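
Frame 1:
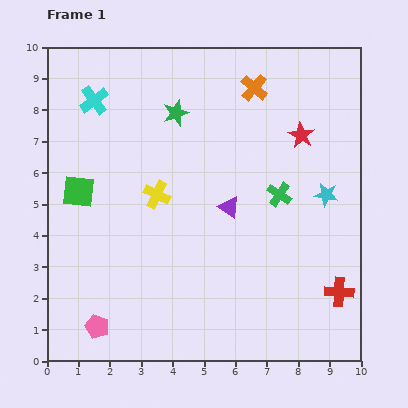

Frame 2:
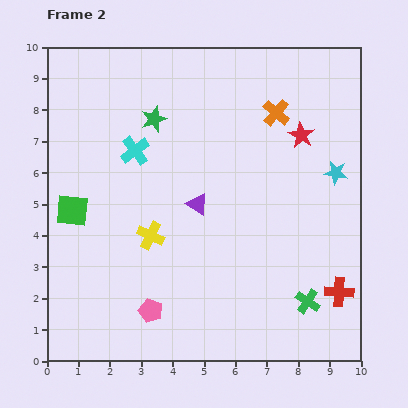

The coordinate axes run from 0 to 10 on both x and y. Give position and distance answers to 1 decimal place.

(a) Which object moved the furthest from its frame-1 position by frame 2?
the green cross

(moved 3.5; next 2.1)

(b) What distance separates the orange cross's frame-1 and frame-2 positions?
1.1

The orange cross moved from (6.6, 8.7) to (7.3, 7.9), a distance of √(0.7² + 0.8²) ≈ 1.1.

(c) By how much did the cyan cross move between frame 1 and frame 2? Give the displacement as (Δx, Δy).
(1.3, -1.6)

The cyan cross was at (1.5, 8.3) in frame 1 and (2.8, 6.7) in frame 2.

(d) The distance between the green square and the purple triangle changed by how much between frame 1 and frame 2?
-0.8

Distance in frame 1: 4.8. Distance in frame 2: 4.0.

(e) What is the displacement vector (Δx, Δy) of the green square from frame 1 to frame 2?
(-0.2, -0.6)

The green square was at (1.0, 5.4) in frame 1 and (0.8, 4.8) in frame 2.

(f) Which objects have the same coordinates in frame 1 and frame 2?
the red star, the red cross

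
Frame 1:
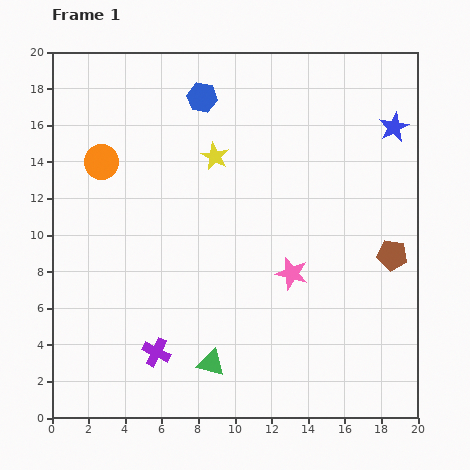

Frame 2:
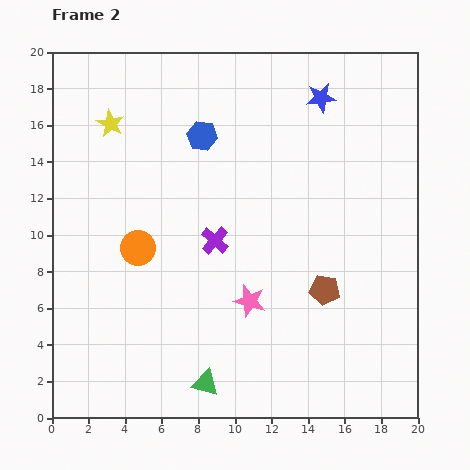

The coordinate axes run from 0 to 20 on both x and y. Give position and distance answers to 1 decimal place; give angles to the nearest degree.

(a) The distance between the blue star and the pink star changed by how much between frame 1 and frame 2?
+2.0

Distance in frame 1: 9.8. Distance in frame 2: 11.8.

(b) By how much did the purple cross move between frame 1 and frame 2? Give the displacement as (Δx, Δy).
(3.2, 6.1)

The purple cross was at (5.7, 3.6) in frame 1 and (8.9, 9.7) in frame 2.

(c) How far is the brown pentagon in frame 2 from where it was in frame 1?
4.2

The brown pentagon moved from (18.6, 8.9) to (14.9, 7.0), a distance of √(3.7² + 1.9²) ≈ 4.2.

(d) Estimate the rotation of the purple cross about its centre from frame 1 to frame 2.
16° clockwise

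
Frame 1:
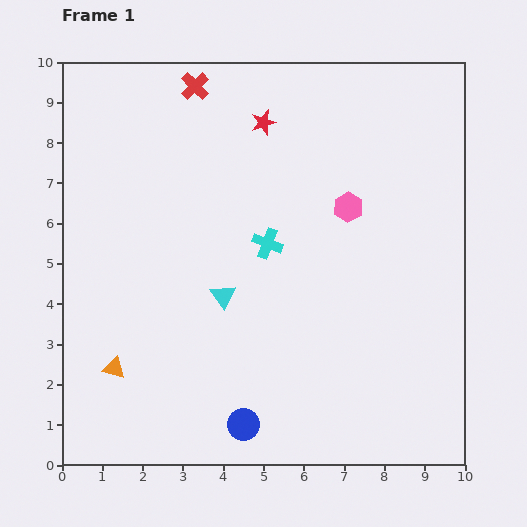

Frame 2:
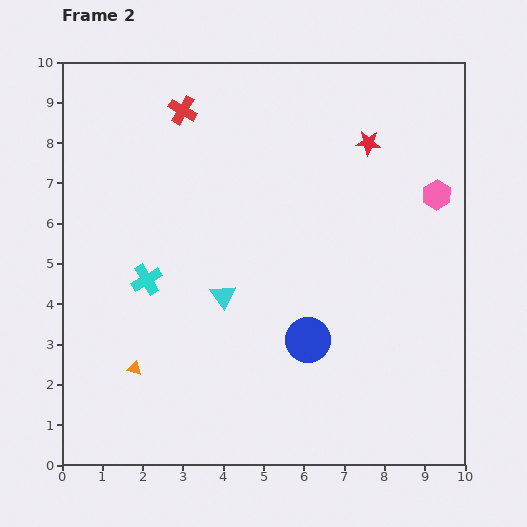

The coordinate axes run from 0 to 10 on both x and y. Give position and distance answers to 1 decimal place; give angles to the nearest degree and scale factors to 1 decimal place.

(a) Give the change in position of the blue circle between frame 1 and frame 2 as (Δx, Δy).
(1.6, 2.1)

The blue circle was at (4.5, 1.0) in frame 1 and (6.1, 3.1) in frame 2.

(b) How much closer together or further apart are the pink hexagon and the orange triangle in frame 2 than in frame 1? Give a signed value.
+1.6

Distance in frame 1: 7.0. Distance in frame 2: 8.6.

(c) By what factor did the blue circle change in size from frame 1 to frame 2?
1.4×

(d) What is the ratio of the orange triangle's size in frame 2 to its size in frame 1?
0.6×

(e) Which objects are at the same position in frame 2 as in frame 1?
the cyan triangle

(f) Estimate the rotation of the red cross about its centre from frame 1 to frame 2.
16° counter-clockwise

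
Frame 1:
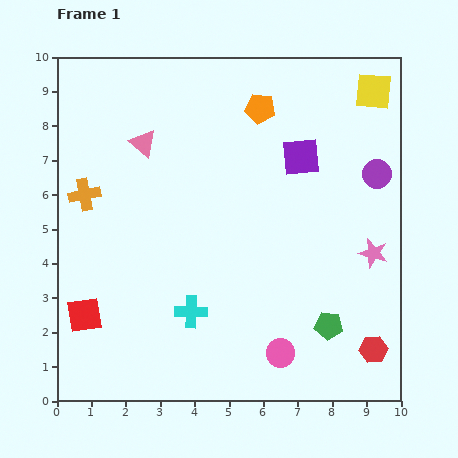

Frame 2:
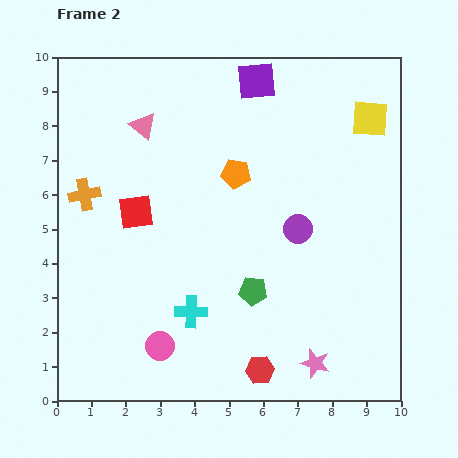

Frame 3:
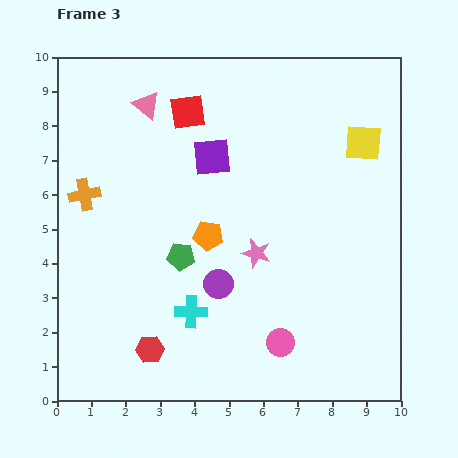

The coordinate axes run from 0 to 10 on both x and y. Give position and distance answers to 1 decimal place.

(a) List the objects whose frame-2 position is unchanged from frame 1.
the cyan cross, the orange cross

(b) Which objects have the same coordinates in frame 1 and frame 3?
the cyan cross, the orange cross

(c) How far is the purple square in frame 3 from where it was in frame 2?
2.6

The purple square moved from (5.8, 9.3) to (4.5, 7.1), a distance of √(1.3² + 2.2²) ≈ 2.6.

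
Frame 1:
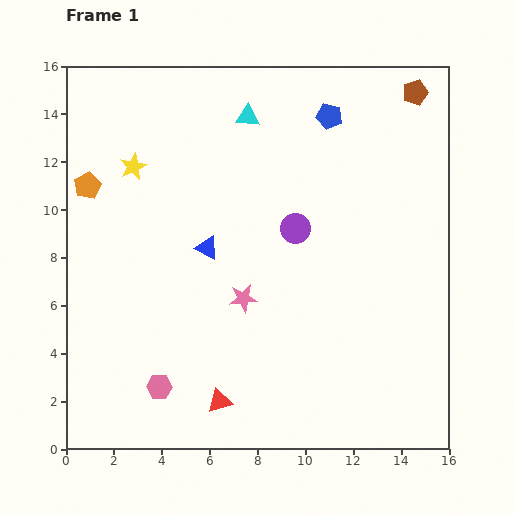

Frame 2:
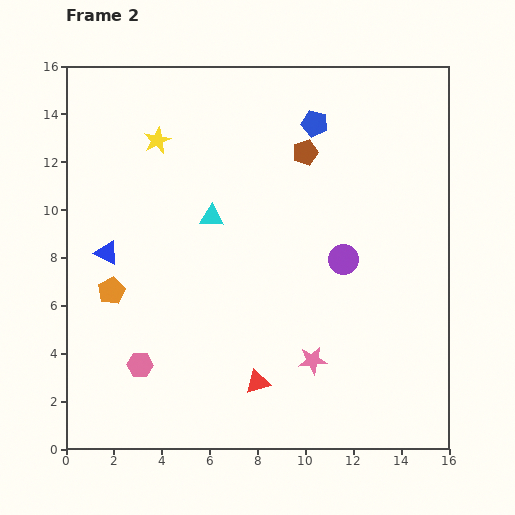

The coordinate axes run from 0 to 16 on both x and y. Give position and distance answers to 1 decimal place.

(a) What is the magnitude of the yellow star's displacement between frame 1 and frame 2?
1.5

The yellow star moved from (2.8, 11.8) to (3.8, 12.9), a distance of √(1.0² + 1.1²) ≈ 1.5.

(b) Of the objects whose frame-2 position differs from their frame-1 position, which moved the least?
the blue pentagon

(moved 0.7)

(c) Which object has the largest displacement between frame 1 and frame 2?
the brown pentagon

(moved 5.2; next 4.5)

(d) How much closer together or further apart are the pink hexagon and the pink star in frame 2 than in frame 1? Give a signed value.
+2.1

Distance in frame 1: 5.1. Distance in frame 2: 7.2.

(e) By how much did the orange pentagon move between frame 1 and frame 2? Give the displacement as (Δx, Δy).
(1.0, -4.4)

The orange pentagon was at (0.9, 11.0) in frame 1 and (1.9, 6.6) in frame 2.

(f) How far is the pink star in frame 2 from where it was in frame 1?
3.9

The pink star moved from (7.4, 6.3) to (10.3, 3.7), a distance of √(2.9² + 2.6²) ≈ 3.9.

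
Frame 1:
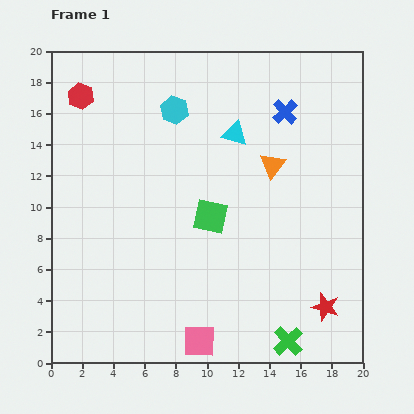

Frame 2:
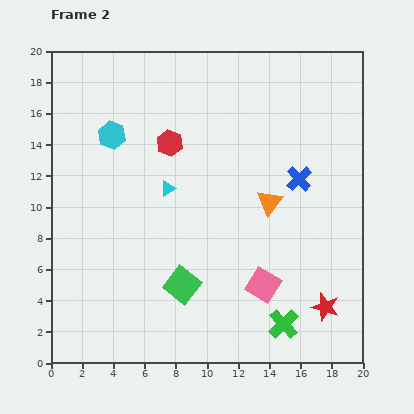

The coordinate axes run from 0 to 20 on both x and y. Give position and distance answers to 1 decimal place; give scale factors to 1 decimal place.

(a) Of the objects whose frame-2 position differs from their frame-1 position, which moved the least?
the green cross

(moved 1.1)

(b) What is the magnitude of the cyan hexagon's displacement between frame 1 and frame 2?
4.3

The cyan hexagon moved from (7.9, 16.2) to (3.9, 14.6), a distance of √(4.0² + 1.6²) ≈ 4.3.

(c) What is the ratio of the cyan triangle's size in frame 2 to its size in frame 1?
0.6×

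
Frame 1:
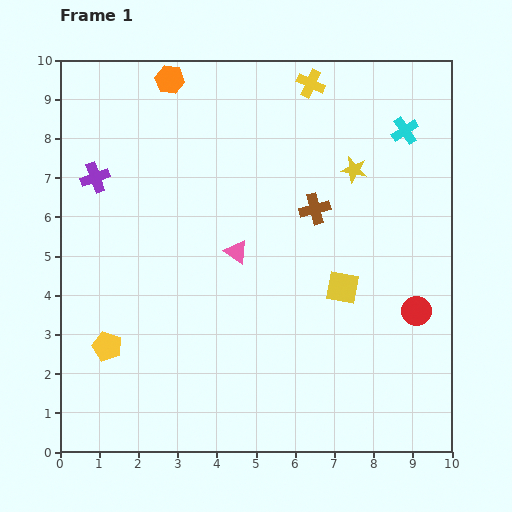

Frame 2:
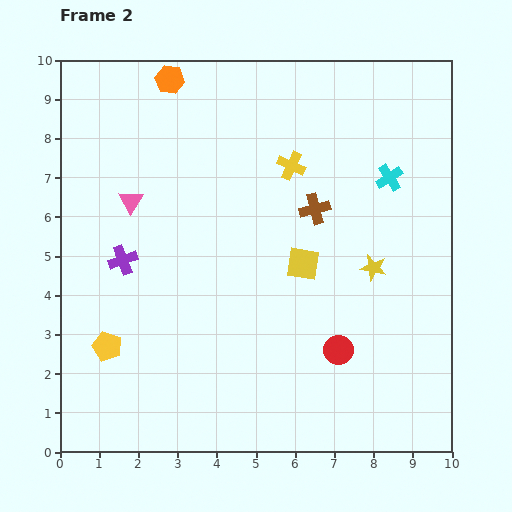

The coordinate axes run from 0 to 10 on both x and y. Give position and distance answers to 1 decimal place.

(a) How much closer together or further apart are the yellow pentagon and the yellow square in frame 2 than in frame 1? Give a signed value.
-0.8

Distance in frame 1: 6.2. Distance in frame 2: 5.4.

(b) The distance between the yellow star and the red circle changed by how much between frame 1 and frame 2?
-1.6

Distance in frame 1: 3.9. Distance in frame 2: 2.3.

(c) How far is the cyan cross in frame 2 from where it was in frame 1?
1.3

The cyan cross moved from (8.8, 8.2) to (8.4, 7.0), a distance of √(0.4² + 1.2²) ≈ 1.3.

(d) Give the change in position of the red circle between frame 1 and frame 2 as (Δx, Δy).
(-2.0, -1.0)

The red circle was at (9.1, 3.6) in frame 1 and (7.1, 2.6) in frame 2.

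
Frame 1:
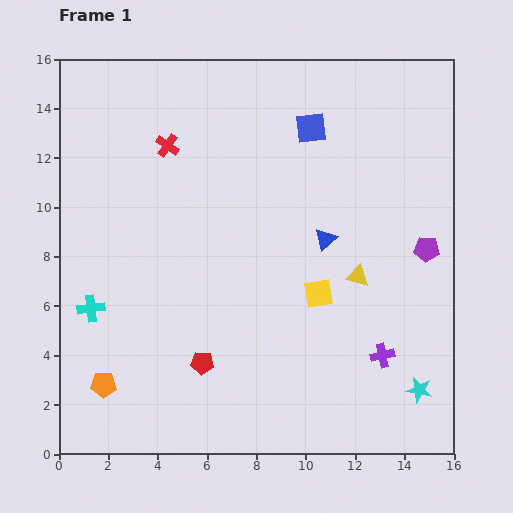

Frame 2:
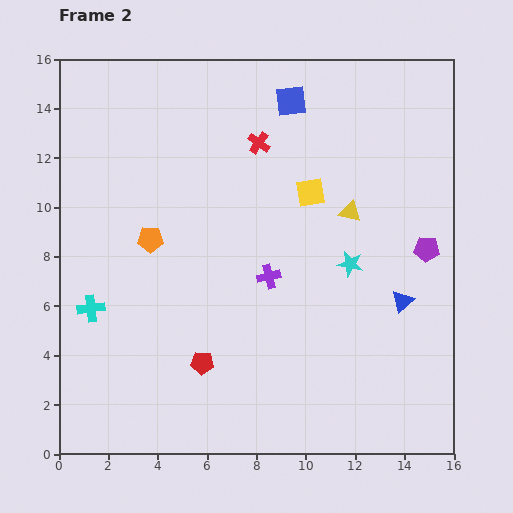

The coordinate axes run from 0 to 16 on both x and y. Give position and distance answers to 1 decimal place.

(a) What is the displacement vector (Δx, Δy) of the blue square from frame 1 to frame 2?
(-0.8, 1.1)

The blue square was at (10.2, 13.2) in frame 1 and (9.4, 14.3) in frame 2.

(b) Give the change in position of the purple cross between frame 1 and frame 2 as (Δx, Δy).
(-4.6, 3.2)

The purple cross was at (13.1, 4.0) in frame 1 and (8.5, 7.2) in frame 2.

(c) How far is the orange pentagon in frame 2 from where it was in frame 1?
6.2

The orange pentagon moved from (1.8, 2.8) to (3.7, 8.7), a distance of √(1.9² + 5.9²) ≈ 6.2.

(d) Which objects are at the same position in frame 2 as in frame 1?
the cyan cross, the purple pentagon, the red pentagon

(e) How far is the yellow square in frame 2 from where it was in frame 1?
4.1

The yellow square moved from (10.5, 6.5) to (10.2, 10.6), a distance of √(0.3² + 4.1²) ≈ 4.1.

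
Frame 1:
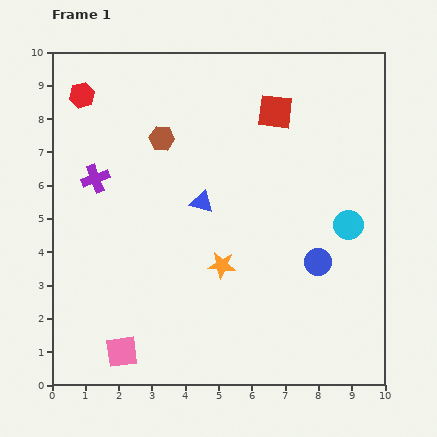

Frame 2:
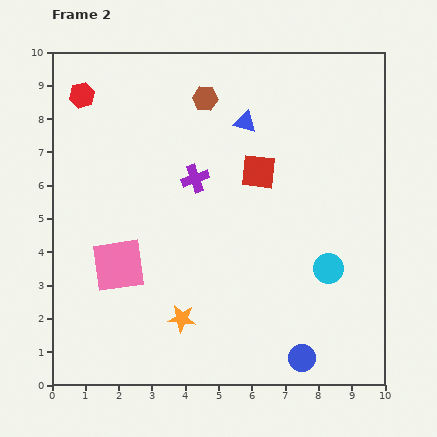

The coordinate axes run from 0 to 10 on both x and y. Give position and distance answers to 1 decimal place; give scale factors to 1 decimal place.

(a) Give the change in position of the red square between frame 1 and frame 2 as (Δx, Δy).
(-0.5, -1.8)

The red square was at (6.7, 8.2) in frame 1 and (6.2, 6.4) in frame 2.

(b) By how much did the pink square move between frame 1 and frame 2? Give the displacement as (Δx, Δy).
(-0.1, 2.6)

The pink square was at (2.1, 1.0) in frame 1 and (2.0, 3.6) in frame 2.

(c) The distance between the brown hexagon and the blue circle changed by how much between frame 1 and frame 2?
+2.3

Distance in frame 1: 6.0. Distance in frame 2: 8.3.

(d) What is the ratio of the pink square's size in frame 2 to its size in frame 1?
1.7×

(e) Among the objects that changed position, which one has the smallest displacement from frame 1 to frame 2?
the cyan circle

(moved 1.4)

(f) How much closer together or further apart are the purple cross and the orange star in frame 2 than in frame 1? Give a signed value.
-0.4

Distance in frame 1: 4.6. Distance in frame 2: 4.2.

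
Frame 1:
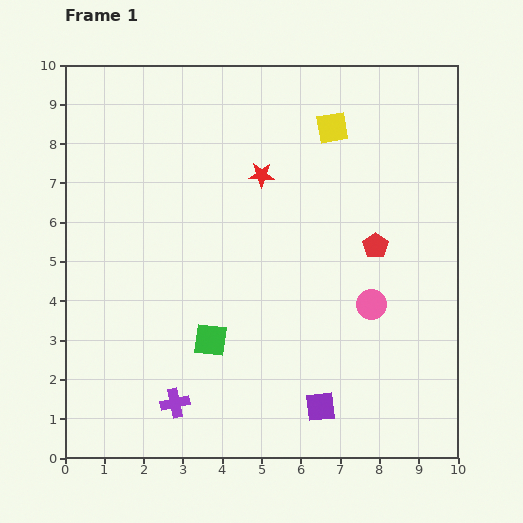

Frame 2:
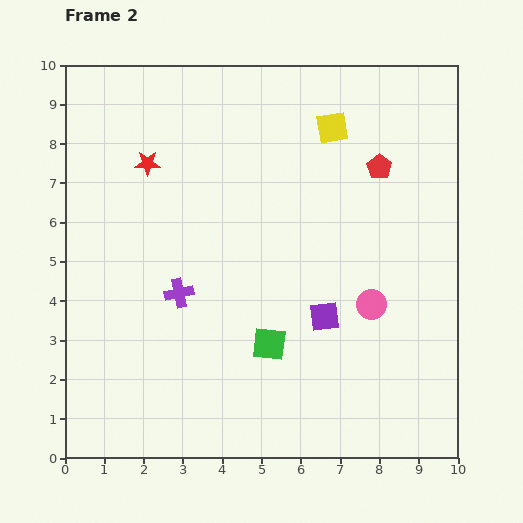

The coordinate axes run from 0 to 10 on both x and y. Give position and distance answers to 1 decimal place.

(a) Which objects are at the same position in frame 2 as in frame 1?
the yellow square, the pink circle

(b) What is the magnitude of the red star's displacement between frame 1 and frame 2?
2.9

The red star moved from (5.0, 7.2) to (2.1, 7.5), a distance of √(2.9² + 0.3²) ≈ 2.9.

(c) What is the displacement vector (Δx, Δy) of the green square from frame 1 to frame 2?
(1.5, -0.1)

The green square was at (3.7, 3.0) in frame 1 and (5.2, 2.9) in frame 2.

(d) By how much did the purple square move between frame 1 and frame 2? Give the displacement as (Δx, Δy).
(0.1, 2.3)

The purple square was at (6.5, 1.3) in frame 1 and (6.6, 3.6) in frame 2.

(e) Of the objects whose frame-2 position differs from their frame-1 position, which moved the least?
the green square

(moved 1.5)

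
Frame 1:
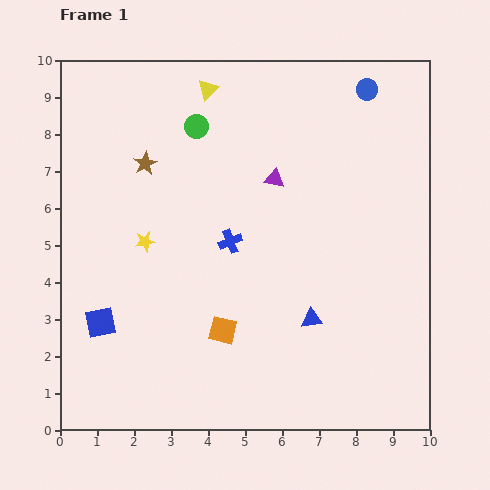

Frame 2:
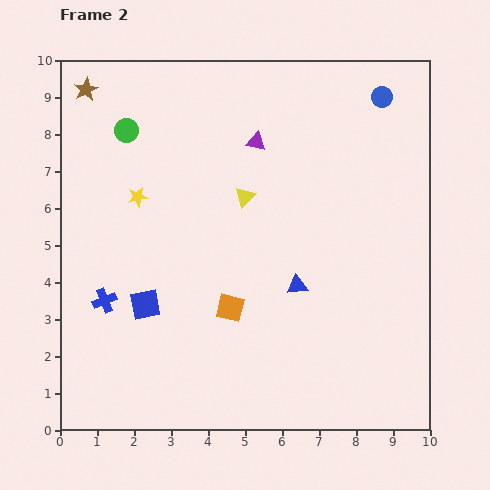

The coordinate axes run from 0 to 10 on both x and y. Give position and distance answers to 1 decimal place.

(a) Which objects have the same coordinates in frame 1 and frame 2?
none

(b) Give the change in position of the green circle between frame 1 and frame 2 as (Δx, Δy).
(-1.9, -0.1)

The green circle was at (3.7, 8.2) in frame 1 and (1.8, 8.1) in frame 2.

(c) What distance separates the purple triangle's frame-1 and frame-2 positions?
1.1

The purple triangle moved from (5.8, 6.8) to (5.3, 7.8), a distance of √(0.5² + 1.0²) ≈ 1.1.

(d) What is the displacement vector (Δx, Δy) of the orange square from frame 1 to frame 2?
(0.2, 0.6)

The orange square was at (4.4, 2.7) in frame 1 and (4.6, 3.3) in frame 2.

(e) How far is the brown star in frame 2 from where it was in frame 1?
2.6

The brown star moved from (2.3, 7.2) to (0.7, 9.2), a distance of √(1.6² + 2.0²) ≈ 2.6.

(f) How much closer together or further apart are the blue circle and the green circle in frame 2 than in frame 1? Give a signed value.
+2.3

Distance in frame 1: 4.7. Distance in frame 2: 7.0.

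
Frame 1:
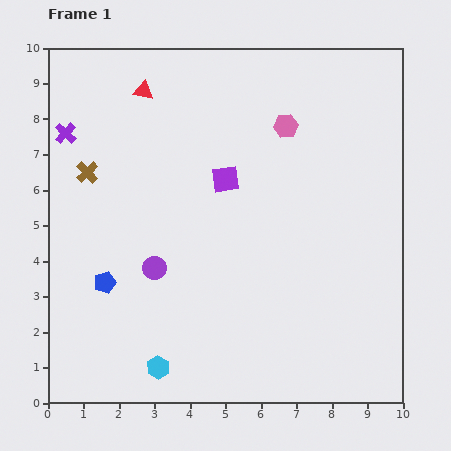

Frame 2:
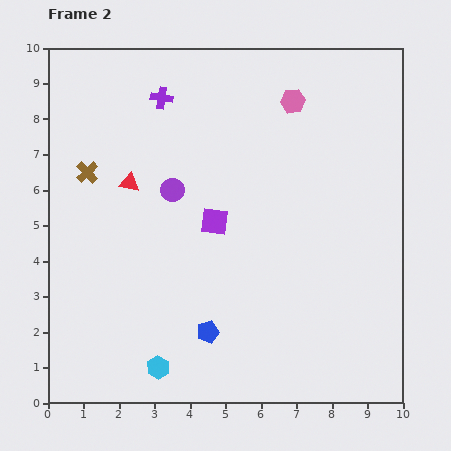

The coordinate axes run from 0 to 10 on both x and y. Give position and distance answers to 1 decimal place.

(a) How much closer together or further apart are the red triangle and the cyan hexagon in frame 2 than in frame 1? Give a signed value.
-2.5

Distance in frame 1: 7.8. Distance in frame 2: 5.3.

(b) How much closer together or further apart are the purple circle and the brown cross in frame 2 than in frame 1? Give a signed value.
-0.8

Distance in frame 1: 3.3. Distance in frame 2: 2.5.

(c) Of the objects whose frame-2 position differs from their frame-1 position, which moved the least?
the pink hexagon

(moved 0.7)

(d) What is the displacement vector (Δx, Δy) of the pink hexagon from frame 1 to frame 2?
(0.2, 0.7)

The pink hexagon was at (6.7, 7.8) in frame 1 and (6.9, 8.5) in frame 2.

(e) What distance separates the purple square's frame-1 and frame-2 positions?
1.2

The purple square moved from (5.0, 6.3) to (4.7, 5.1), a distance of √(0.3² + 1.2²) ≈ 1.2.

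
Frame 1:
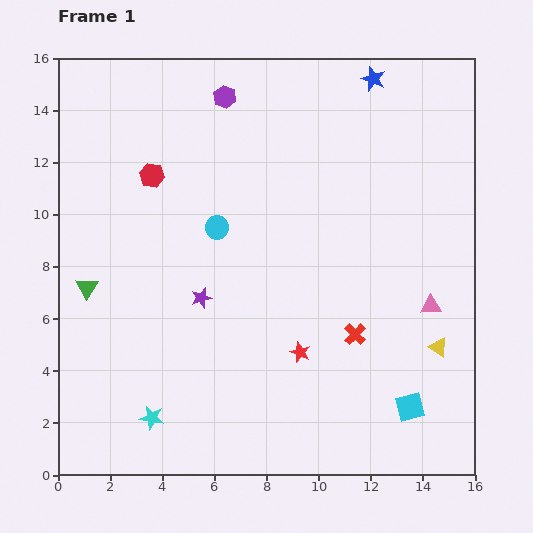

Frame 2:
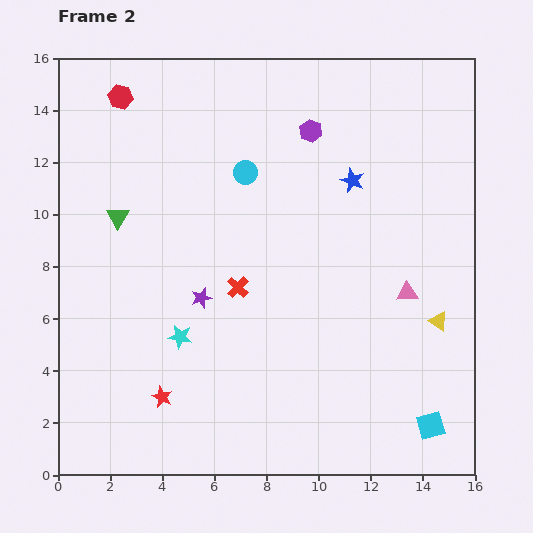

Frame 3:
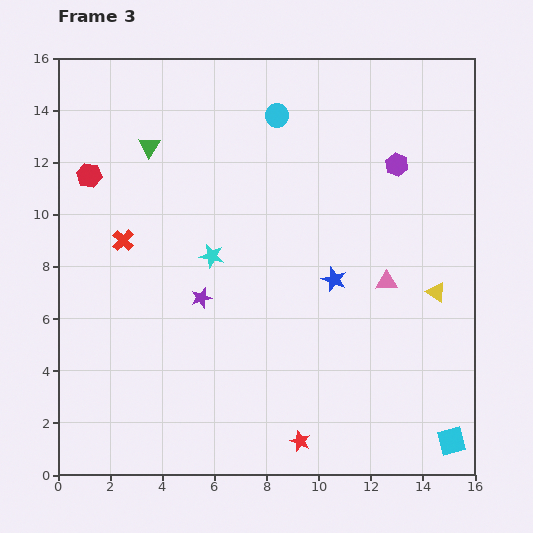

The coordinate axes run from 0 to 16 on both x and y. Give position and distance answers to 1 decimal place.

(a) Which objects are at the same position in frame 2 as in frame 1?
the purple star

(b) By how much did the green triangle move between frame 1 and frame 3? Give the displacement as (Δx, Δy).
(2.4, 5.4)

The green triangle was at (1.1, 7.2) in frame 1 and (3.5, 12.6) in frame 3.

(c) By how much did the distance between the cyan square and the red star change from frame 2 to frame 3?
-4.6

Distance in frame 2: 10.4. Distance in frame 3: 5.8.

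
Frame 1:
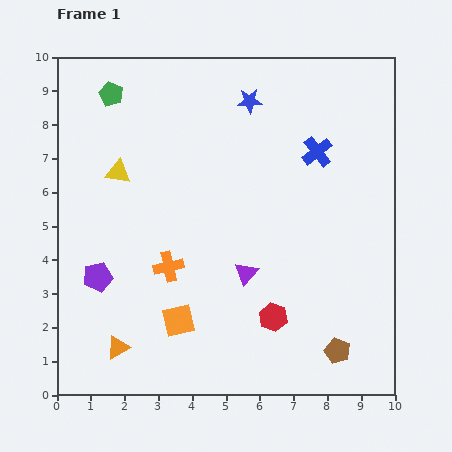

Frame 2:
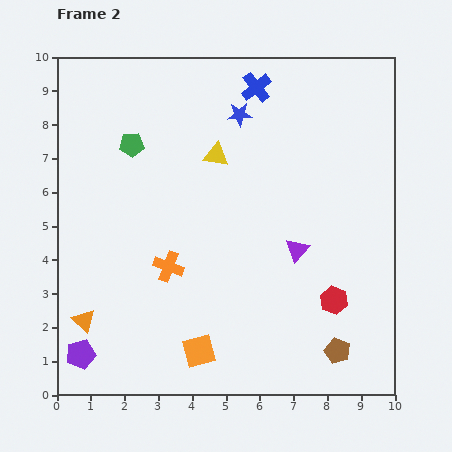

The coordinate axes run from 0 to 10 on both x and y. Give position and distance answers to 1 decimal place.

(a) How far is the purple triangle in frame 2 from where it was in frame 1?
1.7

The purple triangle moved from (5.6, 3.6) to (7.1, 4.3), a distance of √(1.5² + 0.7²) ≈ 1.7.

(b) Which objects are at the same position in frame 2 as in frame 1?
the brown pentagon, the orange cross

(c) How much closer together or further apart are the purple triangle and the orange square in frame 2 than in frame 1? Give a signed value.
+1.8

Distance in frame 1: 2.4. Distance in frame 2: 4.2.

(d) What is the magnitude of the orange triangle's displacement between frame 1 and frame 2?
1.3

The orange triangle moved from (1.8, 1.4) to (0.8, 2.2), a distance of √(1.0² + 0.8²) ≈ 1.3.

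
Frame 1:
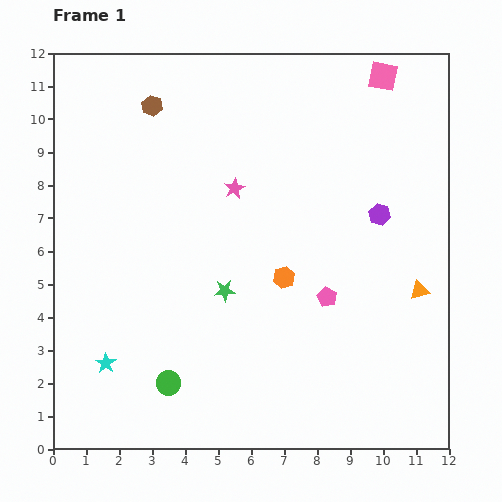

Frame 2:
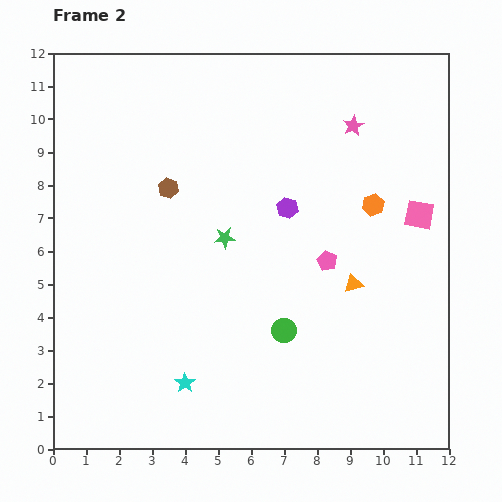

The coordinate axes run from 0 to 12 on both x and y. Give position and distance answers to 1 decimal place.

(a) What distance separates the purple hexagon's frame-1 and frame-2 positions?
2.8

The purple hexagon moved from (9.9, 7.1) to (7.1, 7.3), a distance of √(2.8² + 0.2²) ≈ 2.8.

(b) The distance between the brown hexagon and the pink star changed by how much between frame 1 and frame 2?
+2.4

Distance in frame 1: 3.5. Distance in frame 2: 5.9.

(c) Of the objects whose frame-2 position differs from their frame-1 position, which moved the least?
the pink pentagon

(moved 1.1)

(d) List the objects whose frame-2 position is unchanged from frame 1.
none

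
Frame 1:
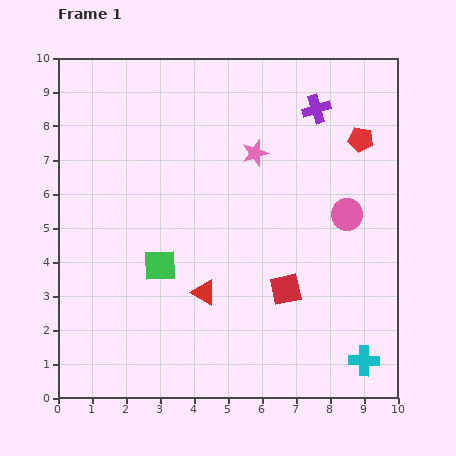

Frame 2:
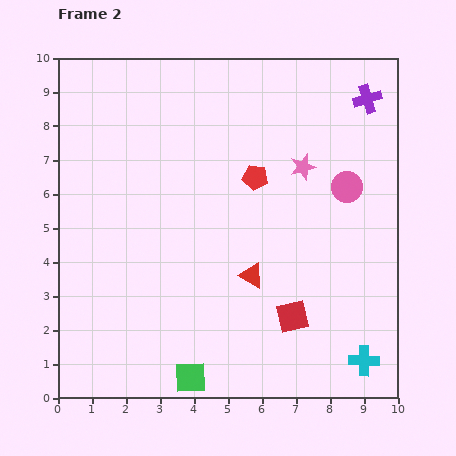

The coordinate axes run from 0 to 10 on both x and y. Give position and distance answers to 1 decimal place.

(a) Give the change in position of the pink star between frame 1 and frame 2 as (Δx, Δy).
(1.4, -0.4)

The pink star was at (5.8, 7.2) in frame 1 and (7.2, 6.8) in frame 2.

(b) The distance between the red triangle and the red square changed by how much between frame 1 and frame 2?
-0.7

Distance in frame 1: 2.4. Distance in frame 2: 1.7.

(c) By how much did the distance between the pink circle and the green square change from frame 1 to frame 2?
+1.5

Distance in frame 1: 5.7. Distance in frame 2: 7.2.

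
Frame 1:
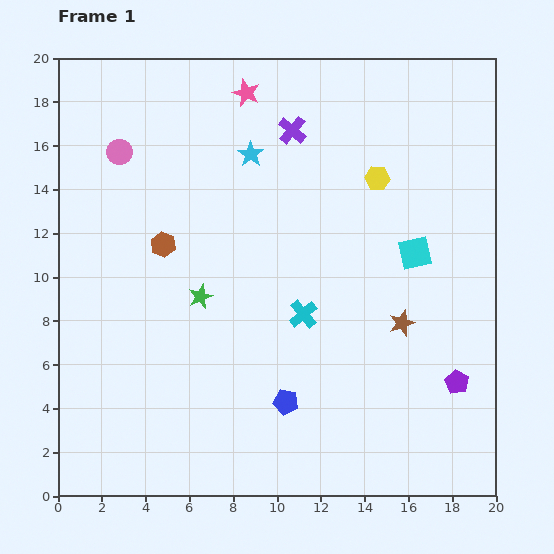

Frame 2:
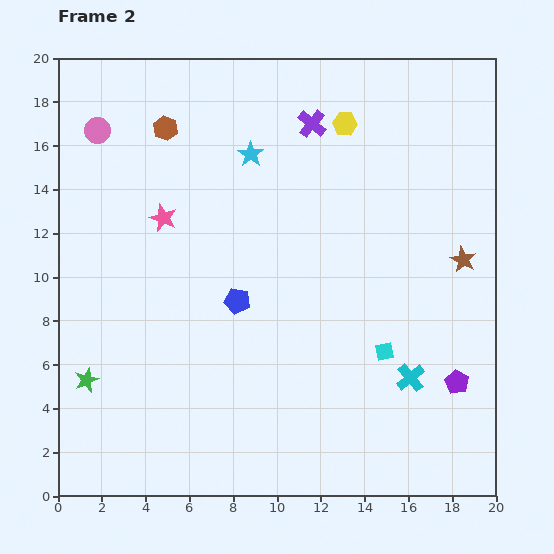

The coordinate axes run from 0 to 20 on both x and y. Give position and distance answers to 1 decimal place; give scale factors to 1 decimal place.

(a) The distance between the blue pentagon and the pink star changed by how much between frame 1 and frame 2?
-9.1

Distance in frame 1: 14.2. Distance in frame 2: 5.1.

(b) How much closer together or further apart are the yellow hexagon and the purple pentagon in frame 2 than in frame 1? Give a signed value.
+2.9

Distance in frame 1: 10.0. Distance in frame 2: 12.9.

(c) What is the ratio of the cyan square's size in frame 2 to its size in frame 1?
0.6×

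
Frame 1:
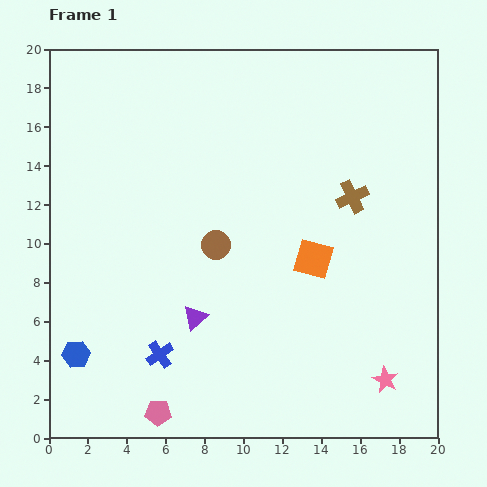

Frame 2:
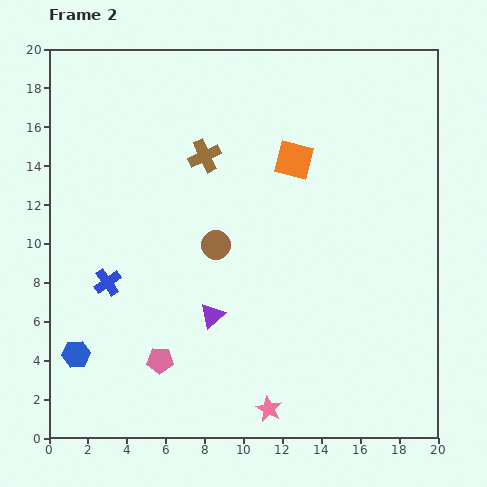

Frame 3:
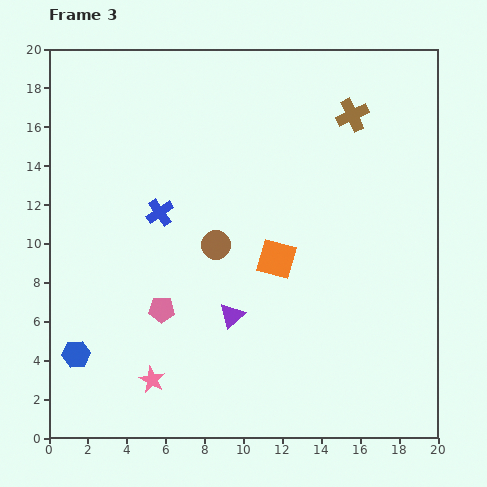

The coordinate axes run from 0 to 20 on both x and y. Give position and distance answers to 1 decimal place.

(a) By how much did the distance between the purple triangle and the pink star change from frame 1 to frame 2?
-4.7

Distance in frame 1: 10.3. Distance in frame 2: 5.6.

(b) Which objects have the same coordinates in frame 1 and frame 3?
the blue hexagon, the brown circle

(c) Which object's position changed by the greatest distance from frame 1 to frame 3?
the pink star

(moved 12.0; next 7.3)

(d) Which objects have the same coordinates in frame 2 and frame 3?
the blue hexagon, the brown circle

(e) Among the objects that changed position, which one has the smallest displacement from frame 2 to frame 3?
the purple triangle

(moved 1.0)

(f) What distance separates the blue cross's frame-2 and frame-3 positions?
4.5

The blue cross moved from (3.0, 8.0) to (5.7, 11.6), a distance of √(2.7² + 3.6²) ≈ 4.5.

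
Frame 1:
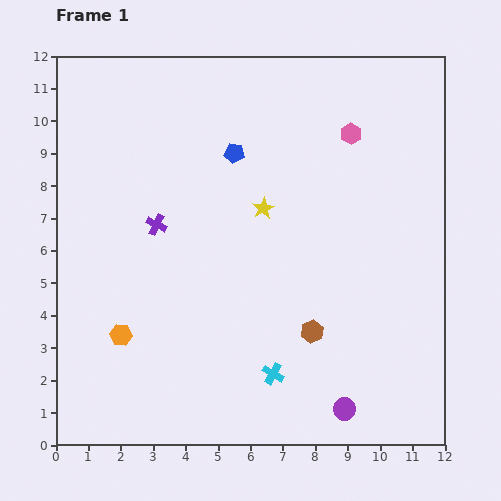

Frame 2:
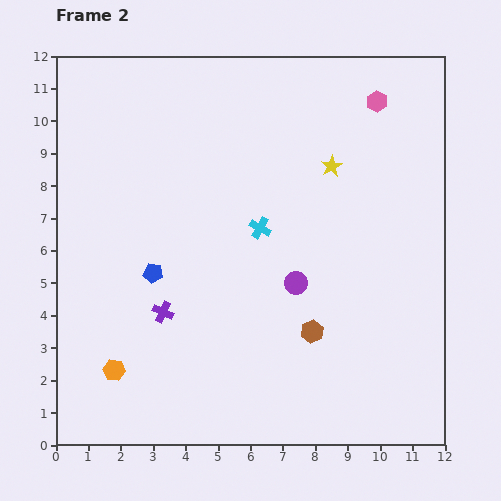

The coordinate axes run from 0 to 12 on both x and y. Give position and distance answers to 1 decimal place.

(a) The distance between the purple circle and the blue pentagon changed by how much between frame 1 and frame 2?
-4.2

Distance in frame 1: 8.6. Distance in frame 2: 4.4.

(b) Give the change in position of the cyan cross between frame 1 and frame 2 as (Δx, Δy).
(-0.4, 4.5)

The cyan cross was at (6.7, 2.2) in frame 1 and (6.3, 6.7) in frame 2.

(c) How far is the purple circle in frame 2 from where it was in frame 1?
4.2

The purple circle moved from (8.9, 1.1) to (7.4, 5.0), a distance of √(1.5² + 3.9²) ≈ 4.2.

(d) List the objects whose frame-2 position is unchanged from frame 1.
the brown hexagon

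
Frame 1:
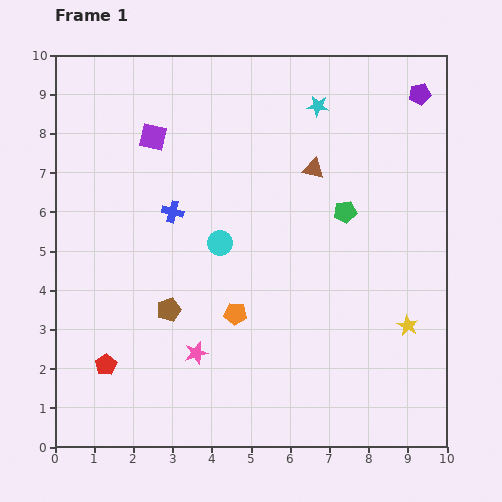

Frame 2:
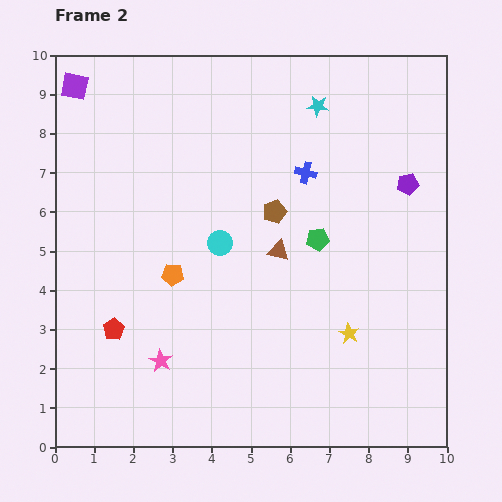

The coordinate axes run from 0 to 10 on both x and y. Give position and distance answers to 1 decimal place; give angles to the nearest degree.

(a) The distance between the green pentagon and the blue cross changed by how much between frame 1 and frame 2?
-2.7

Distance in frame 1: 4.4. Distance in frame 2: 1.7.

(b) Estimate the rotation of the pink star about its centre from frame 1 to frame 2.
26° counter-clockwise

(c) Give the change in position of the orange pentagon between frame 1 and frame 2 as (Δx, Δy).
(-1.6, 1.0)

The orange pentagon was at (4.6, 3.4) in frame 1 and (3.0, 4.4) in frame 2.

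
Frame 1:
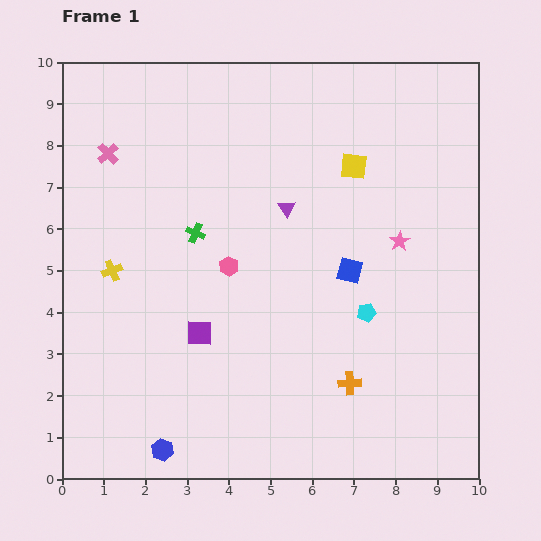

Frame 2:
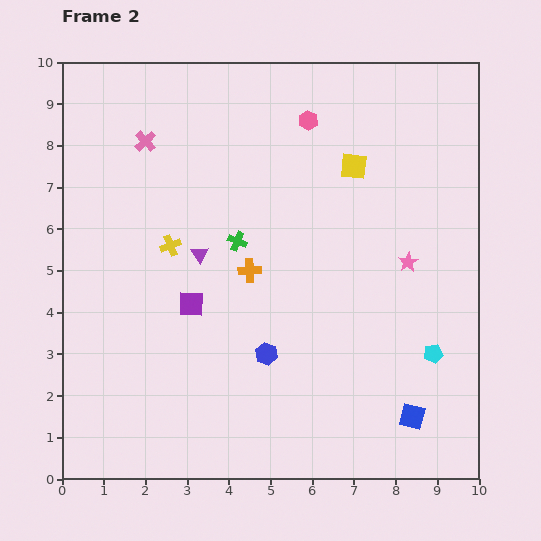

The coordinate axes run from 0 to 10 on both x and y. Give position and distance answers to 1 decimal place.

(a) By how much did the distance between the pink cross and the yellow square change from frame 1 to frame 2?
-0.9

Distance in frame 1: 5.9. Distance in frame 2: 5.0.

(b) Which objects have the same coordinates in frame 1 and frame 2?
the yellow square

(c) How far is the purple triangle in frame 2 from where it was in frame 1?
2.4

The purple triangle moved from (5.4, 6.5) to (3.3, 5.4), a distance of √(2.1² + 1.1²) ≈ 2.4.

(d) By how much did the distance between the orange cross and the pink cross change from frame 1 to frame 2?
-4.0

Distance in frame 1: 8.0. Distance in frame 2: 4.0.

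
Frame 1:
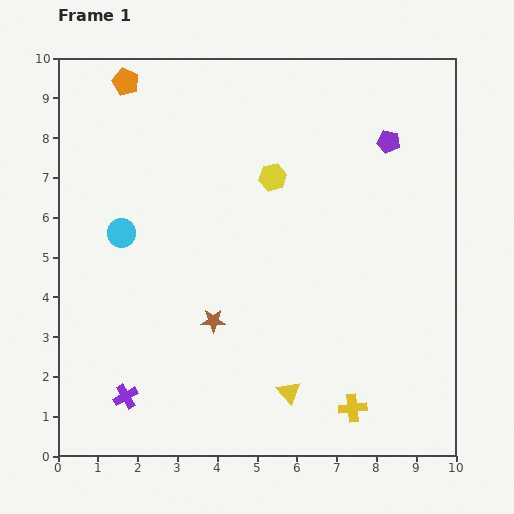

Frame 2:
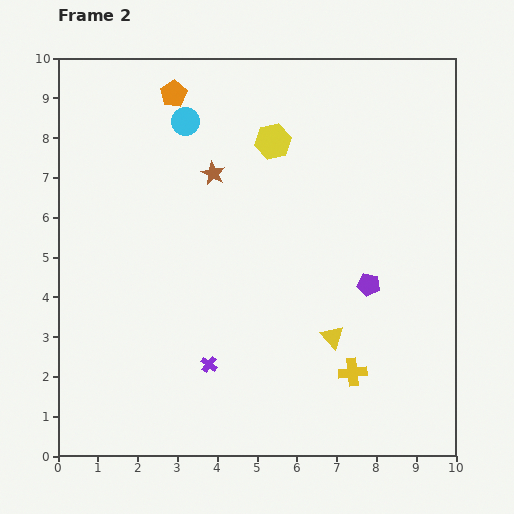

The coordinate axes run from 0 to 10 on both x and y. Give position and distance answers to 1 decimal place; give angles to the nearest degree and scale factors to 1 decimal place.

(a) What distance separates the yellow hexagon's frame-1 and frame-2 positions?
0.9

The yellow hexagon moved from (5.4, 7.0) to (5.4, 7.9), a distance of √(0.0² + 0.9²) ≈ 0.9.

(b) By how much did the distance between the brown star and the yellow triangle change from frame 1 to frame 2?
+2.5

Distance in frame 1: 2.6. Distance in frame 2: 5.1.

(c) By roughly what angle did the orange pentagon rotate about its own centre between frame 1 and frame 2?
19° clockwise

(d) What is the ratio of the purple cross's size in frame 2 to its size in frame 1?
0.7×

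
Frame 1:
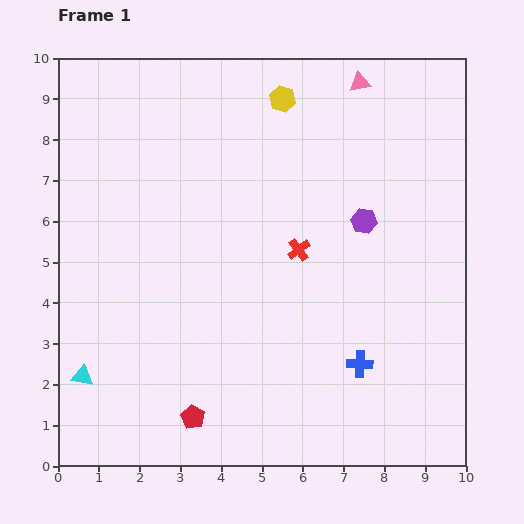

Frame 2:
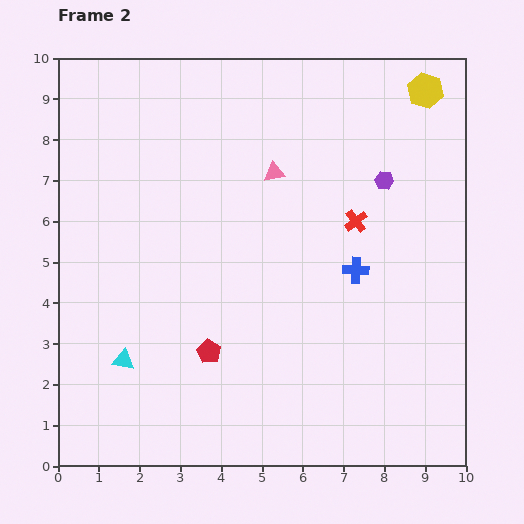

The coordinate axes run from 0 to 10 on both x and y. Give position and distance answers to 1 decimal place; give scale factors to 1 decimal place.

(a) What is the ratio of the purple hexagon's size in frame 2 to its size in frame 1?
0.7×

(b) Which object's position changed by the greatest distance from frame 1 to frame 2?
the yellow hexagon

(moved 3.5; next 3.0)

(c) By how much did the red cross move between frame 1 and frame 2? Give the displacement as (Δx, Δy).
(1.4, 0.7)

The red cross was at (5.9, 5.3) in frame 1 and (7.3, 6.0) in frame 2.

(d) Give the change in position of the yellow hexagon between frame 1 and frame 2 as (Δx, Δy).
(3.5, 0.2)

The yellow hexagon was at (5.5, 9.0) in frame 1 and (9.0, 9.2) in frame 2.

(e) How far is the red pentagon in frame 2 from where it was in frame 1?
1.6

The red pentagon moved from (3.3, 1.2) to (3.7, 2.8), a distance of √(0.4² + 1.6²) ≈ 1.6.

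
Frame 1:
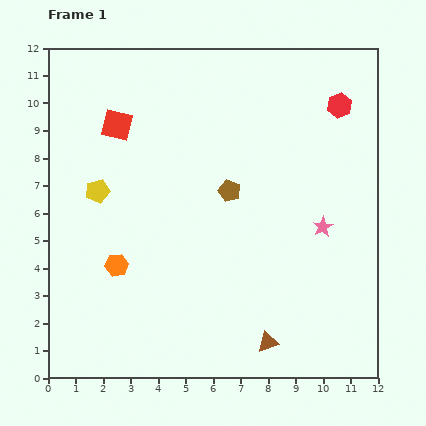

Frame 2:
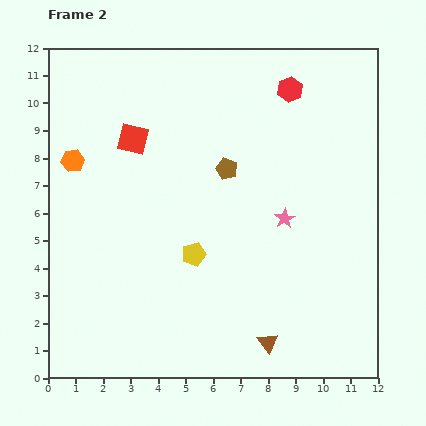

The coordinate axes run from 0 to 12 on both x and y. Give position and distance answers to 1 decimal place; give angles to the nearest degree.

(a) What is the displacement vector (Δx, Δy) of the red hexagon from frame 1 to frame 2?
(-1.8, 0.6)

The red hexagon was at (10.6, 9.9) in frame 1 and (8.8, 10.5) in frame 2.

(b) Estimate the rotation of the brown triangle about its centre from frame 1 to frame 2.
48° counter-clockwise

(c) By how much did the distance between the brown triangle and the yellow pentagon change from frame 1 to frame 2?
-4.1

Distance in frame 1: 8.3. Distance in frame 2: 4.2.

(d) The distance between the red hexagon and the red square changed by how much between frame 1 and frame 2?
-2.1

Distance in frame 1: 8.1. Distance in frame 2: 6.0.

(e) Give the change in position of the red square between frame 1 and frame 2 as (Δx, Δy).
(0.6, -0.5)

The red square was at (2.5, 9.2) in frame 1 and (3.1, 8.7) in frame 2.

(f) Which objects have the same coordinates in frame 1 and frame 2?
the brown triangle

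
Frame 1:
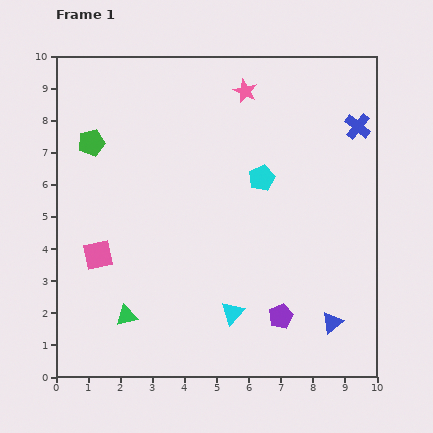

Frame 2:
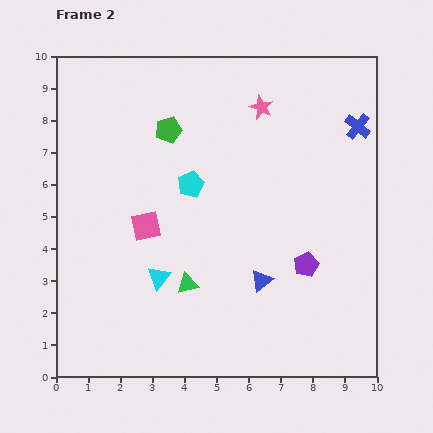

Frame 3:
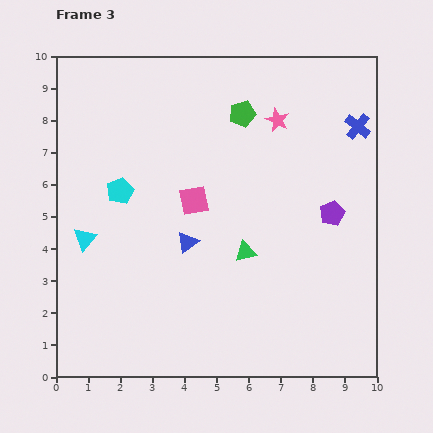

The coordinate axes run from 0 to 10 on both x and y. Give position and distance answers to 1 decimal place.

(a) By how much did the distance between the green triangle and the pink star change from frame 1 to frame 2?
-1.9

Distance in frame 1: 7.9. Distance in frame 2: 6.0.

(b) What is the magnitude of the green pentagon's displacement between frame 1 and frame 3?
4.8

The green pentagon moved from (1.1, 7.3) to (5.8, 8.2), a distance of √(4.7² + 0.9²) ≈ 4.8.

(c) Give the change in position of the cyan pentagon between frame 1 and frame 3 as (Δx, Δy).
(-4.4, -0.4)

The cyan pentagon was at (6.4, 6.2) in frame 1 and (2.0, 5.8) in frame 3.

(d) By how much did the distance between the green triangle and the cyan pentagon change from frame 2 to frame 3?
+1.2

Distance in frame 2: 3.1. Distance in frame 3: 4.3.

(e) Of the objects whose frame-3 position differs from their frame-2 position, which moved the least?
the pink star

(moved 0.6)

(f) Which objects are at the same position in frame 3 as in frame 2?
the blue cross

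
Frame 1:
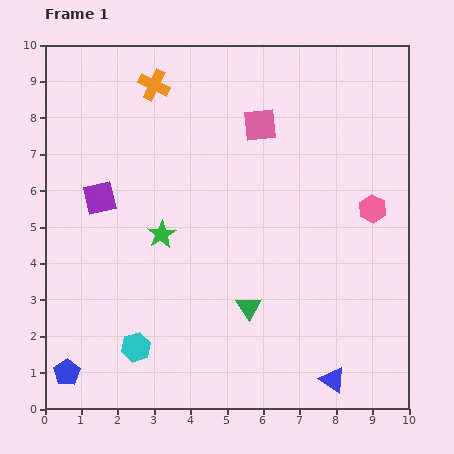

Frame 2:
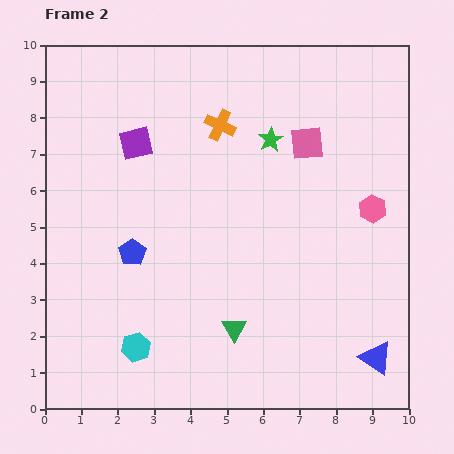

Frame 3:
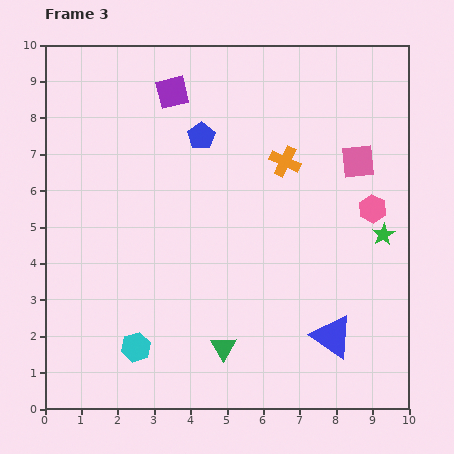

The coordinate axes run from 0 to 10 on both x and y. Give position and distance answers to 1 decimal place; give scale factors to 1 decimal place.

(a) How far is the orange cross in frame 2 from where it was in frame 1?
2.1

The orange cross moved from (3.0, 8.9) to (4.8, 7.8), a distance of √(1.8² + 1.1²) ≈ 2.1.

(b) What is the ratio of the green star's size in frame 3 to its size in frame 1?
0.8×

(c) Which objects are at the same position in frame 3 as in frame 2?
the pink hexagon, the cyan hexagon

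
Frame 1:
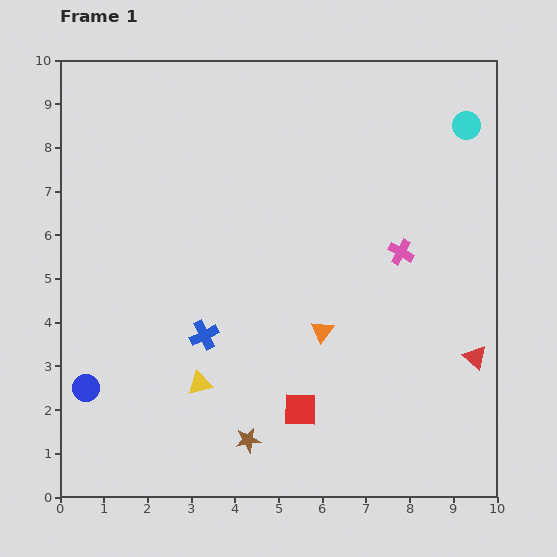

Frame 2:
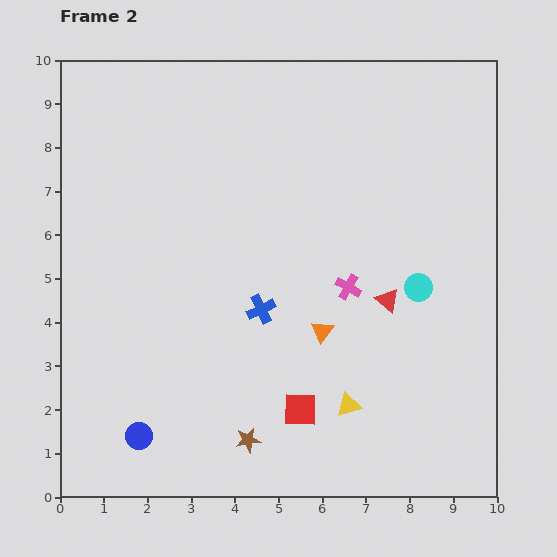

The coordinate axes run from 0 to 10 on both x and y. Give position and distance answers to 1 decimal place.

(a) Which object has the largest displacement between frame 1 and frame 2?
the cyan circle

(moved 3.9; next 3.4)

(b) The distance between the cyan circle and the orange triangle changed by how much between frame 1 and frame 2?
-3.3

Distance in frame 1: 5.7. Distance in frame 2: 2.4.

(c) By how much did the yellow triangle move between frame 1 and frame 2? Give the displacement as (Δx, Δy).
(3.4, -0.5)

The yellow triangle was at (3.2, 2.6) in frame 1 and (6.6, 2.1) in frame 2.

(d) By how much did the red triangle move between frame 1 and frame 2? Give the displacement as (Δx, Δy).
(-2.0, 1.3)

The red triangle was at (9.5, 3.2) in frame 1 and (7.5, 4.5) in frame 2.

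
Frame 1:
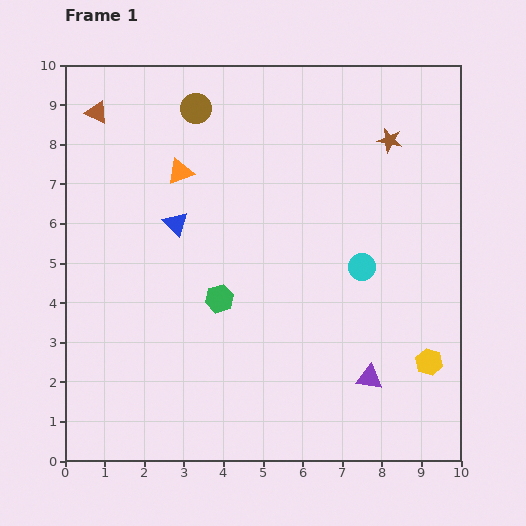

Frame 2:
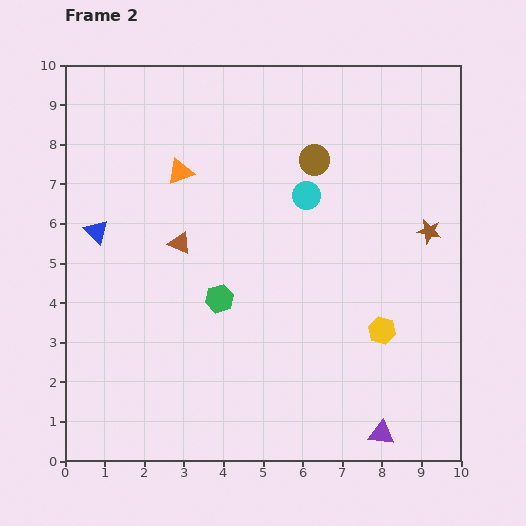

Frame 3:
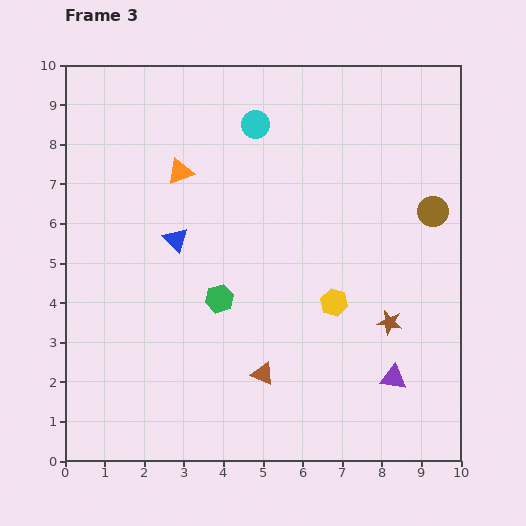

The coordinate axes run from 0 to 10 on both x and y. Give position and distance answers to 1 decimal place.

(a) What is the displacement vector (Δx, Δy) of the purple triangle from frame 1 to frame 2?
(0.3, -1.4)

The purple triangle was at (7.7, 2.1) in frame 1 and (8.0, 0.7) in frame 2.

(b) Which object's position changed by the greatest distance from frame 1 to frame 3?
the brown triangle

(moved 7.8; next 6.5)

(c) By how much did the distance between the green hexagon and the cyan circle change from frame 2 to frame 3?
+1.1

Distance in frame 2: 3.4. Distance in frame 3: 4.5.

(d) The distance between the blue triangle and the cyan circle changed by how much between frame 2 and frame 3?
-1.9

Distance in frame 2: 5.4. Distance in frame 3: 3.5.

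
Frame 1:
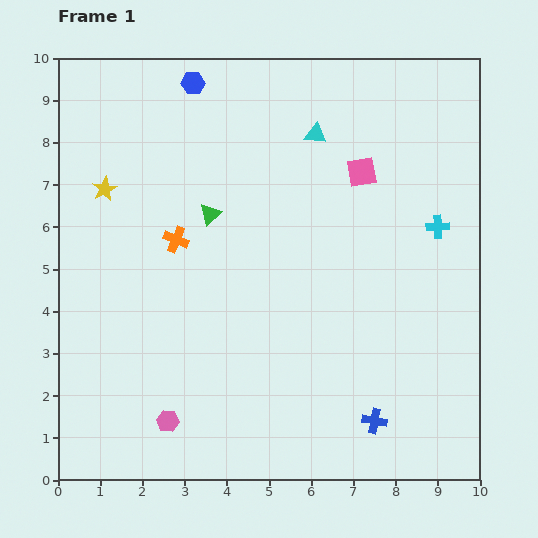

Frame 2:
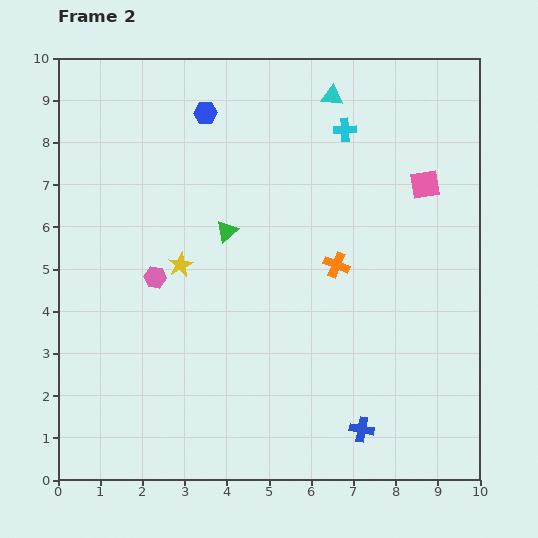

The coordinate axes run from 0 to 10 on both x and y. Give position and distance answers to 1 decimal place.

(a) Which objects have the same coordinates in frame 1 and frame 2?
none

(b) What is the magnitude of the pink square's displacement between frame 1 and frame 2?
1.5

The pink square moved from (7.2, 7.3) to (8.7, 7.0), a distance of √(1.5² + 0.3²) ≈ 1.5.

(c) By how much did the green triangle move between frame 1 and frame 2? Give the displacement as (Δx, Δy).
(0.4, -0.4)

The green triangle was at (3.6, 6.3) in frame 1 and (4.0, 5.9) in frame 2.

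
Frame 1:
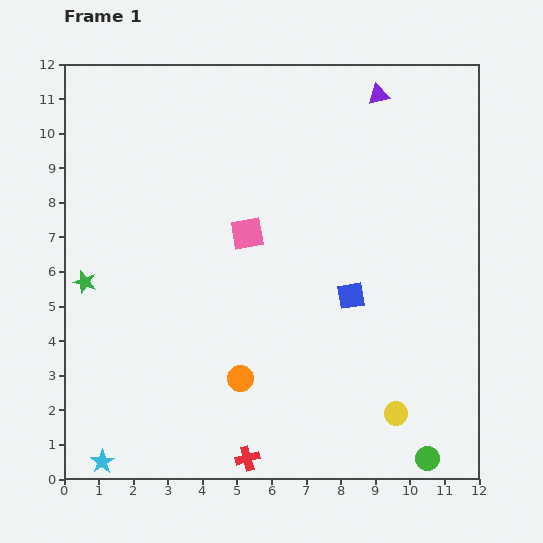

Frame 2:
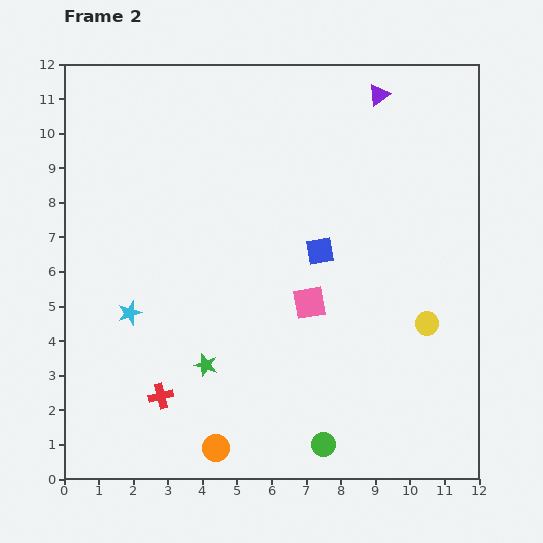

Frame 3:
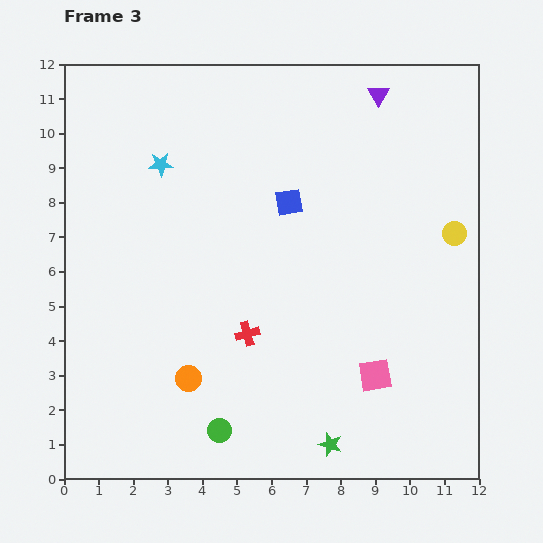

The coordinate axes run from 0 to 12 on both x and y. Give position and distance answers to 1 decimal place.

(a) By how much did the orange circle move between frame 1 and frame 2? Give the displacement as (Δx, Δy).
(-0.7, -2.0)

The orange circle was at (5.1, 2.9) in frame 1 and (4.4, 0.9) in frame 2.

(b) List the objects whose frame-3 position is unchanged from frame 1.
the purple triangle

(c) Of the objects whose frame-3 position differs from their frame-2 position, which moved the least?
the blue square

(moved 1.7)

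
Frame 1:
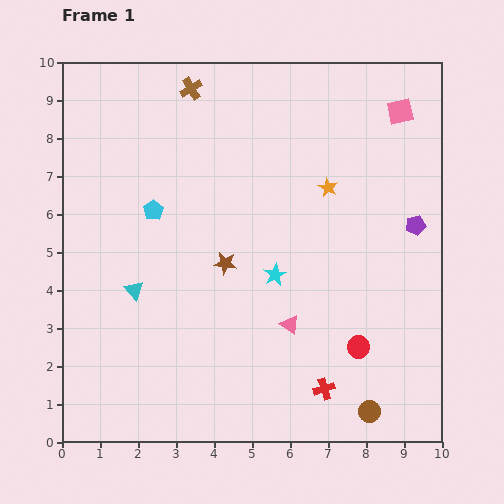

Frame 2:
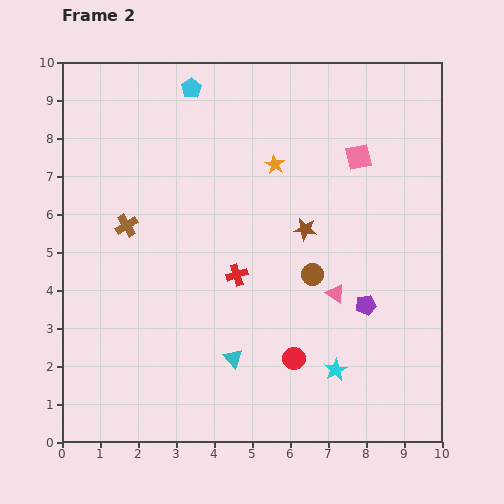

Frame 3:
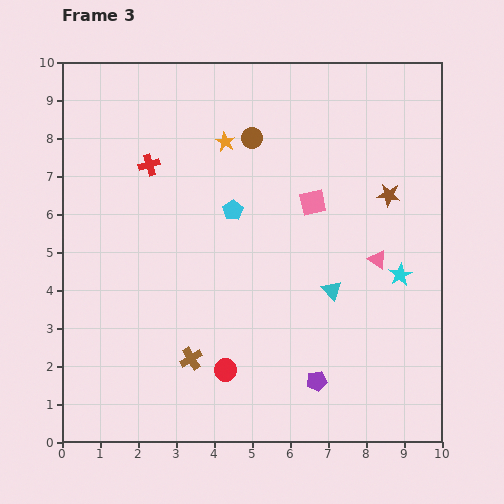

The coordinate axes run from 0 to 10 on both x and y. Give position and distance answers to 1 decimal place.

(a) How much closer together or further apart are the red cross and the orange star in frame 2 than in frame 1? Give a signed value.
-2.2

Distance in frame 1: 5.3. Distance in frame 2: 3.1.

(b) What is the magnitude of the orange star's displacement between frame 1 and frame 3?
3.0

The orange star moved from (7.0, 6.7) to (4.3, 7.9), a distance of √(2.7² + 1.2²) ≈ 3.0.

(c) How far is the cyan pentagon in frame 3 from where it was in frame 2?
3.4

The cyan pentagon moved from (3.4, 9.3) to (4.5, 6.1), a distance of √(1.1² + 3.2²) ≈ 3.4.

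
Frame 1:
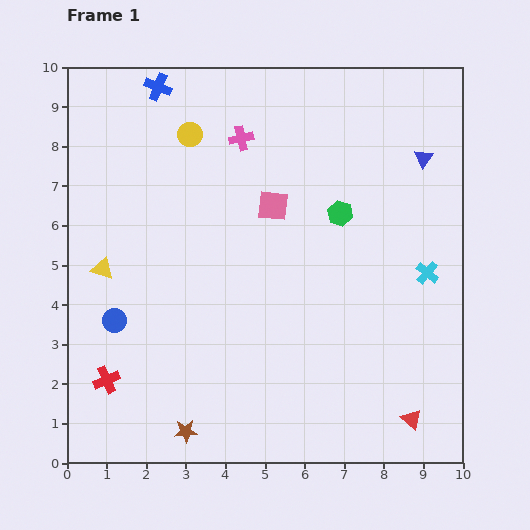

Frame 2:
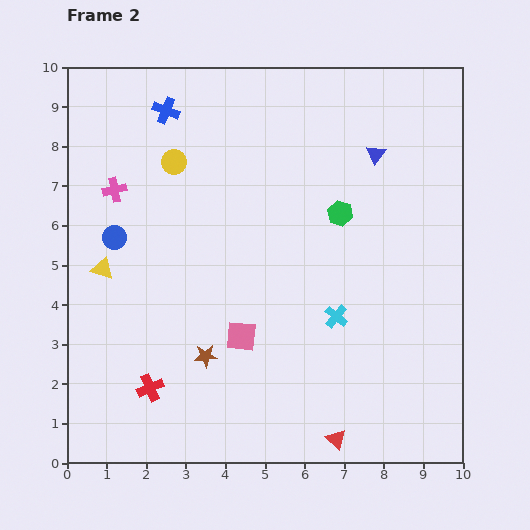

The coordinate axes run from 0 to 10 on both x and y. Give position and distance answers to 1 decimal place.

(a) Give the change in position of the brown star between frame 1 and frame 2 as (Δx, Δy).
(0.5, 1.9)

The brown star was at (3.0, 0.8) in frame 1 and (3.5, 2.7) in frame 2.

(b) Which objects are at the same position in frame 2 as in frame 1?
the green hexagon, the yellow triangle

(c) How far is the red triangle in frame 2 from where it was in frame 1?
2.0

The red triangle moved from (8.7, 1.1) to (6.8, 0.6), a distance of √(1.9² + 0.5²) ≈ 2.0.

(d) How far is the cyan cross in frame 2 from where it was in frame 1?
2.5

The cyan cross moved from (9.1, 4.8) to (6.8, 3.7), a distance of √(2.3² + 1.1²) ≈ 2.5.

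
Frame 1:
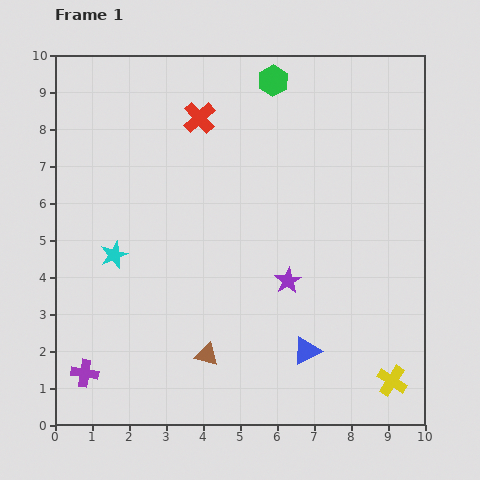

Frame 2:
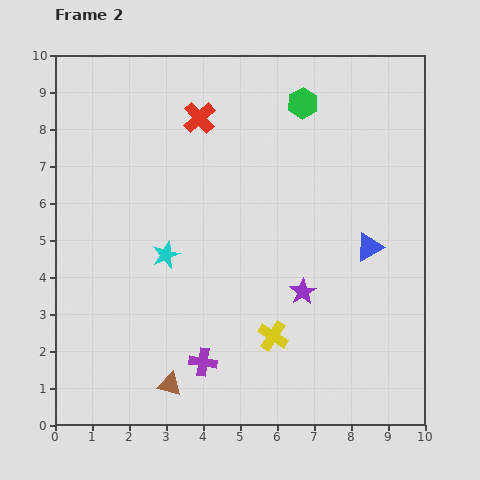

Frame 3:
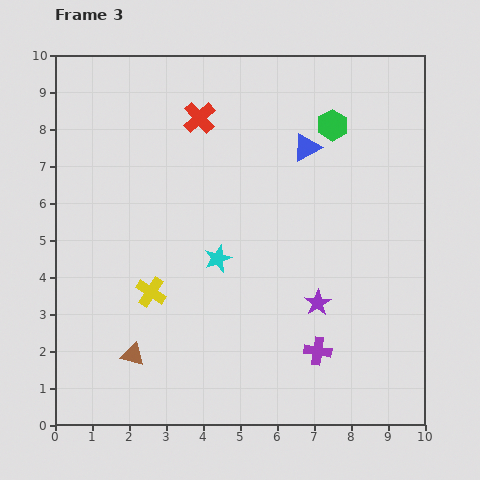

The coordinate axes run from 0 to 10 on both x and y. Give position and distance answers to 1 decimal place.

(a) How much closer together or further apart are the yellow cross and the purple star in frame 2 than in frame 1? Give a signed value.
-2.5

Distance in frame 1: 3.9. Distance in frame 2: 1.4.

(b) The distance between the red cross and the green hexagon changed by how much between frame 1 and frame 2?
+0.6

Distance in frame 1: 2.2. Distance in frame 2: 2.8.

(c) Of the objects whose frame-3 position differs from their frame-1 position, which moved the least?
the purple star

(moved 1.0)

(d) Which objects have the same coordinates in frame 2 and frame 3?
the red cross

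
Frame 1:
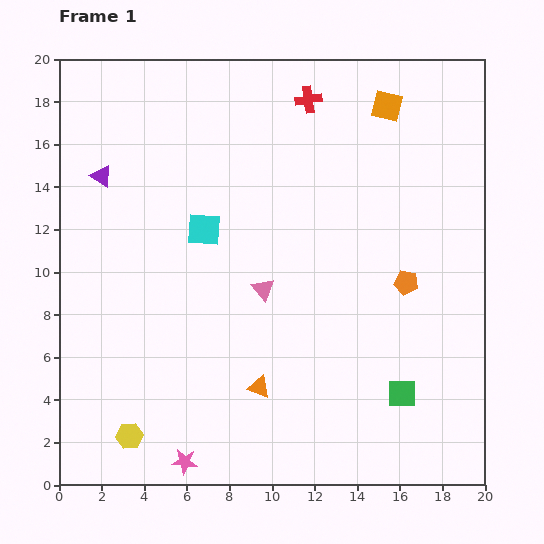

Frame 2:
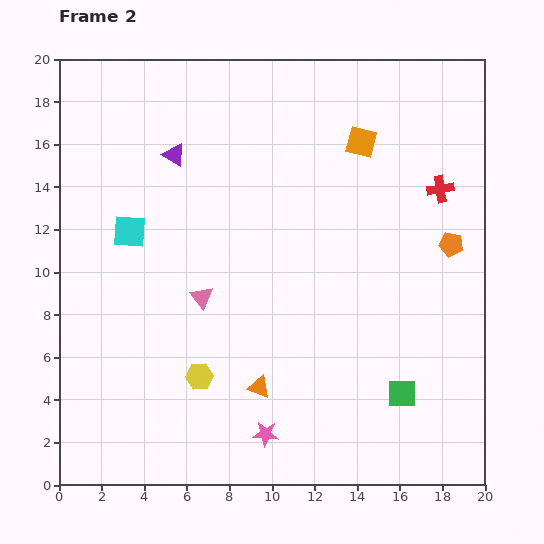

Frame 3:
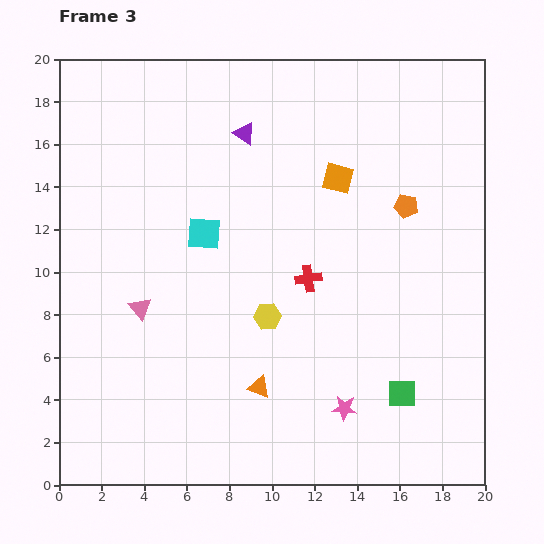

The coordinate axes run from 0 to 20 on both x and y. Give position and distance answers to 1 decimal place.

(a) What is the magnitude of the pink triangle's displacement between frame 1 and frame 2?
2.9

The pink triangle moved from (9.6, 9.2) to (6.7, 8.8), a distance of √(2.9² + 0.4²) ≈ 2.9.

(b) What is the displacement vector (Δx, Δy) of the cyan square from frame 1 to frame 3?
(0.0, -0.2)

The cyan square was at (6.8, 12.0) in frame 1 and (6.8, 11.8) in frame 3.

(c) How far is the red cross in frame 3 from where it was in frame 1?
8.4

The red cross moved from (11.7, 18.1) to (11.7, 9.7), a distance of √(0.0² + 8.4²) ≈ 8.4.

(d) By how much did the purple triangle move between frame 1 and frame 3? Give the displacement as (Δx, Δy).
(6.7, 2.0)

The purple triangle was at (2.0, 14.5) in frame 1 and (8.7, 16.5) in frame 3.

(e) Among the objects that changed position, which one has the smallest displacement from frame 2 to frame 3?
the orange square

(moved 2.0)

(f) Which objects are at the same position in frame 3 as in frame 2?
the orange triangle, the green square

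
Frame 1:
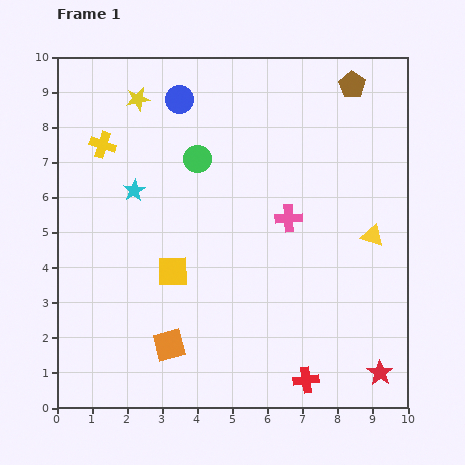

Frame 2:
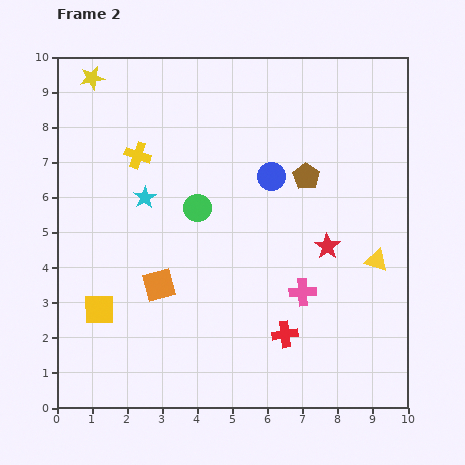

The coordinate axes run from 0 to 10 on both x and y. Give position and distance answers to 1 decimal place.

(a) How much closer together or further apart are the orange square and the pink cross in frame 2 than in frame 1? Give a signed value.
-0.9

Distance in frame 1: 5.0. Distance in frame 2: 4.1.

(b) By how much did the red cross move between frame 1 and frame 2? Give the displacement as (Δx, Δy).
(-0.6, 1.3)

The red cross was at (7.1, 0.8) in frame 1 and (6.5, 2.1) in frame 2.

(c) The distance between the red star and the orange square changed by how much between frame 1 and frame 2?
-1.2

Distance in frame 1: 6.1. Distance in frame 2: 4.9.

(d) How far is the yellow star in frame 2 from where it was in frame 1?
1.4

The yellow star moved from (2.3, 8.8) to (1.0, 9.4), a distance of √(1.3² + 0.6²) ≈ 1.4.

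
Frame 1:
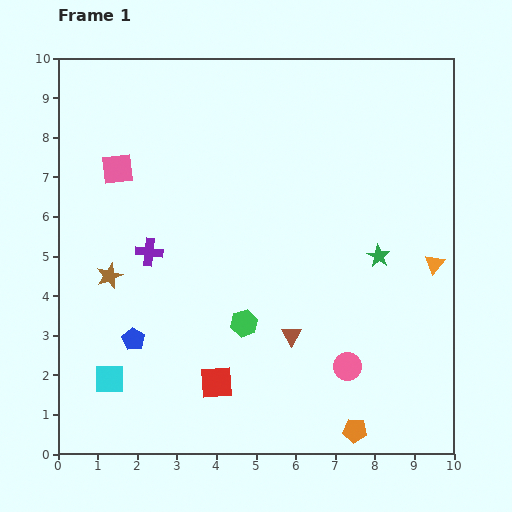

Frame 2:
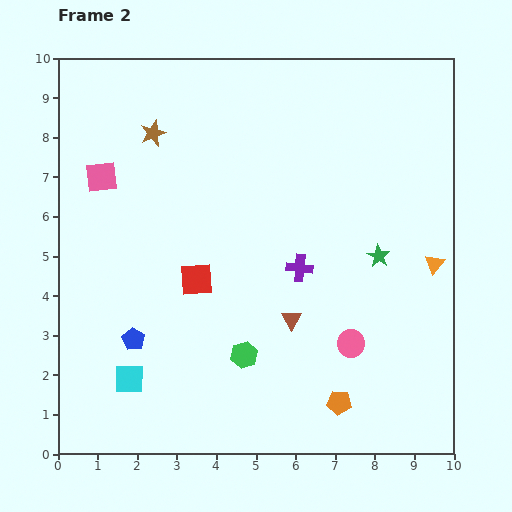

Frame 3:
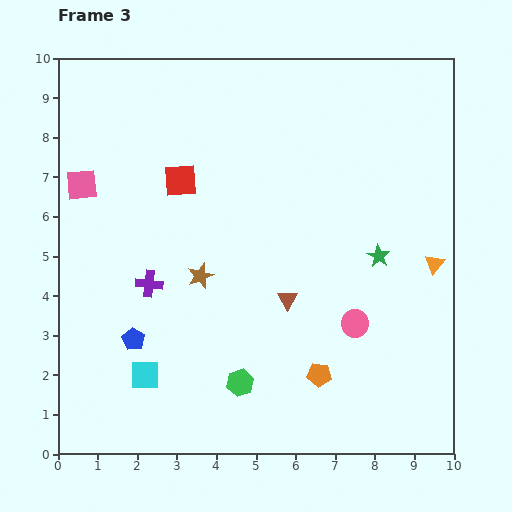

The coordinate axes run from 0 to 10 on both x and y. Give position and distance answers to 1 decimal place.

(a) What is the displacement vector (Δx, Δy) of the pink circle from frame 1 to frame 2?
(0.1, 0.6)

The pink circle was at (7.3, 2.2) in frame 1 and (7.4, 2.8) in frame 2.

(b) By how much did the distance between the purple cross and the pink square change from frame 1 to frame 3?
+0.8

Distance in frame 1: 2.2. Distance in frame 3: 3.0.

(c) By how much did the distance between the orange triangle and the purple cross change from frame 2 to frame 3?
+3.8

Distance in frame 2: 3.4. Distance in frame 3: 7.2.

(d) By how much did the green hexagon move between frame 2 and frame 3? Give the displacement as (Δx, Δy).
(-0.1, -0.7)

The green hexagon was at (4.7, 2.5) in frame 2 and (4.6, 1.8) in frame 3.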